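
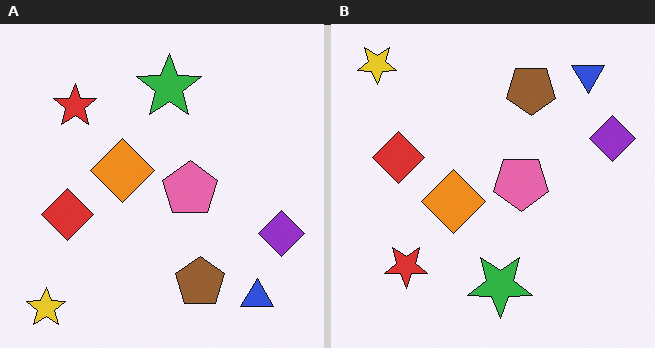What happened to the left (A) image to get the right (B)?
The transformation is: flipped vertically (top ↔ bottom).

The yellow star is in the bottom-left of the left (A) image and the top-left of the right (B) — shapes on opposite sides of the horizontal midline have swapped in a mirror flip.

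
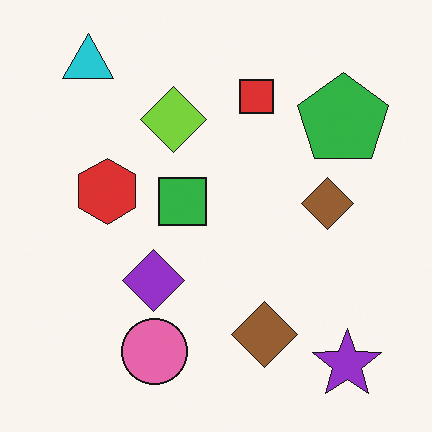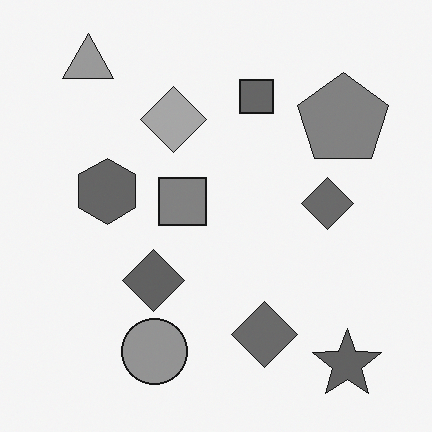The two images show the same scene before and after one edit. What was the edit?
This is the original image converted to grayscale.

All color is removed — every shape is now a shade of grey.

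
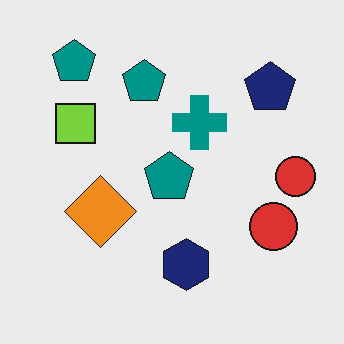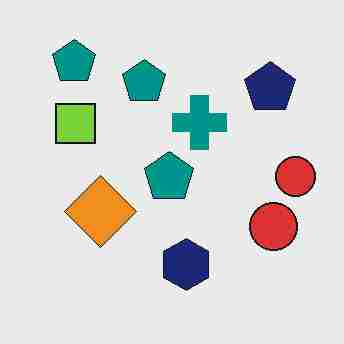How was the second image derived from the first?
The image was heavily JPEG-compressed with obvious blocking artifacts.

Blocky 8×8 compression artifacts appear around shape edges and the flat background shows ringing — characteristic JPEG degradation.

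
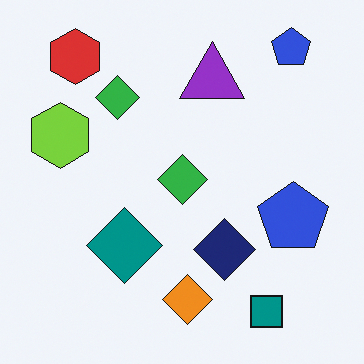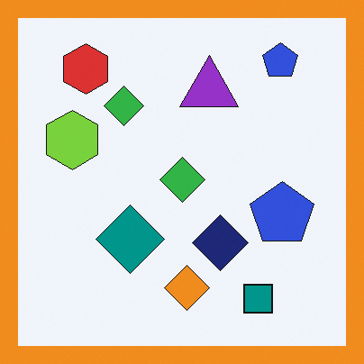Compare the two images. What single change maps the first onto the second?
The second image is the first framed with a orange border.

A solid orange frame runs around the edge of the second image, with the content slightly shrunk inside it.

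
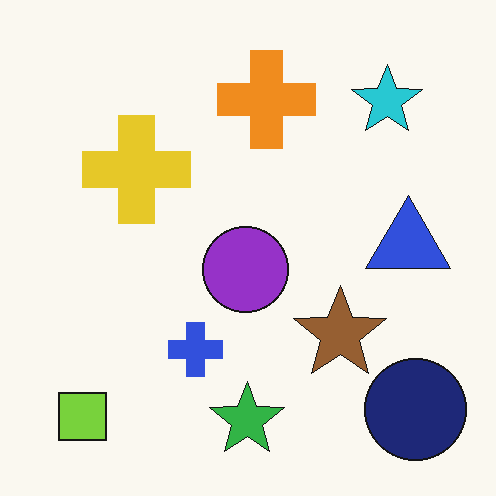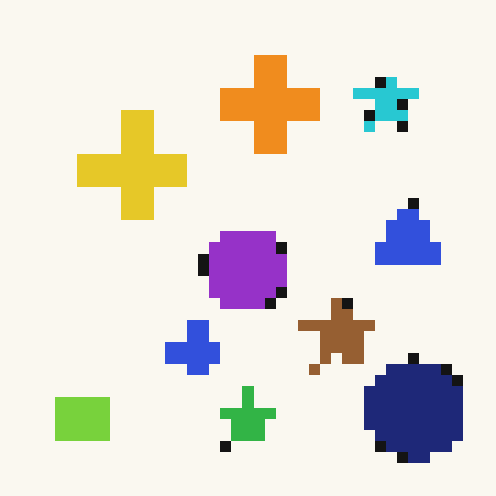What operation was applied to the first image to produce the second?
It was heavily pixelated into large blocks.

Shapes are reduced to large square blocks; fine edges and outlines are lost — a downscale-then-upscale (mosaic) effect.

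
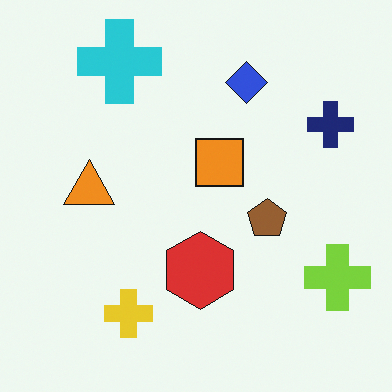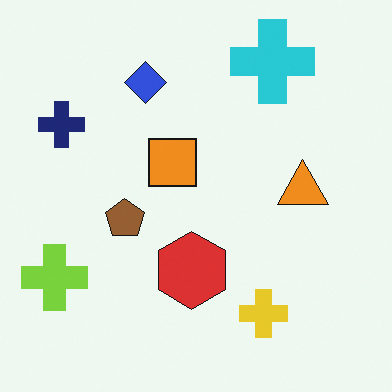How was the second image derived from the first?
The transformation is: flipped horizontally (left ↔ right).

The lime cross is in the bottom-right of the first image and the bottom-left of the second — shapes on opposite sides of the vertical midline have swapped in a mirror flip.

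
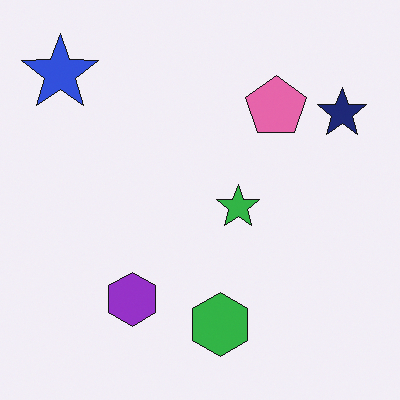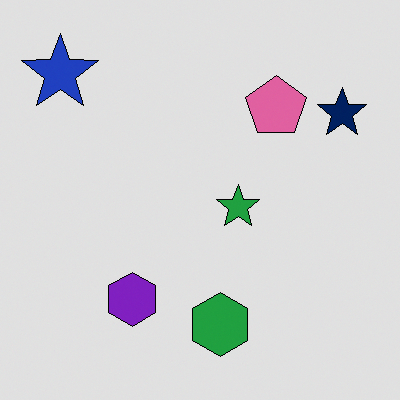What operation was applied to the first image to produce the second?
The second image is the first moderately posterized.

Each flat color has snapped to a coarser quantized level — most visibly, the near-white background has dropped to a flat grey.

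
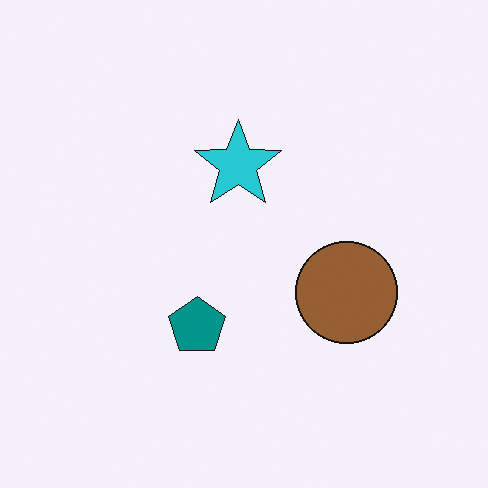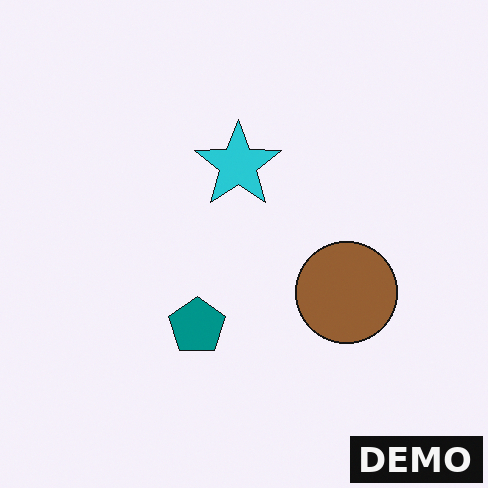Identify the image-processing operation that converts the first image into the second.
The image was watermarked with the text "DEMO" in the lower-right corner.

A dark label reading "DEMO" appears in the lower-right corner.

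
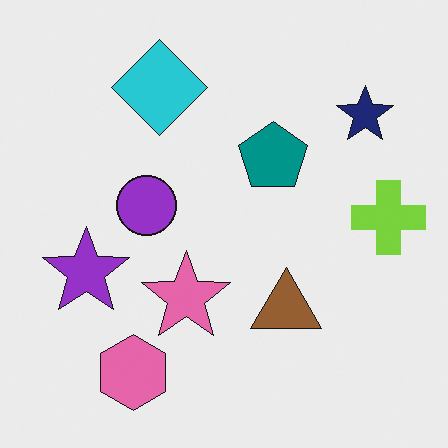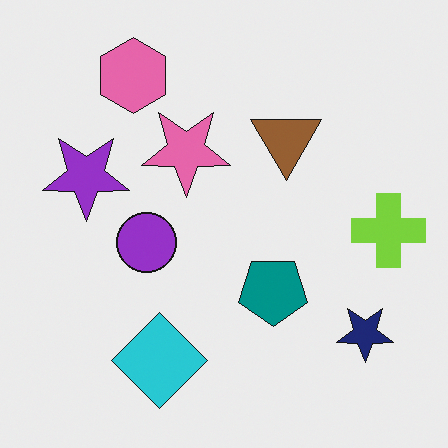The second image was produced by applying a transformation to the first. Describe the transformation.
The transformation is: flipped vertically (top ↔ bottom).

The pink hexagon is in the bottom-left of the first image and the top-left of the second — shapes on opposite sides of the horizontal midline have swapped in a mirror flip.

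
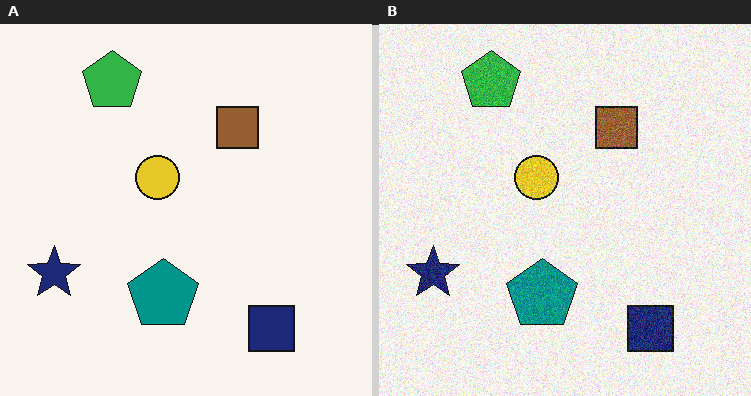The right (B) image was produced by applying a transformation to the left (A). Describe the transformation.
This is the original image degraded with moderate additive noise.

Random speckle covers the whole image, including the flat background.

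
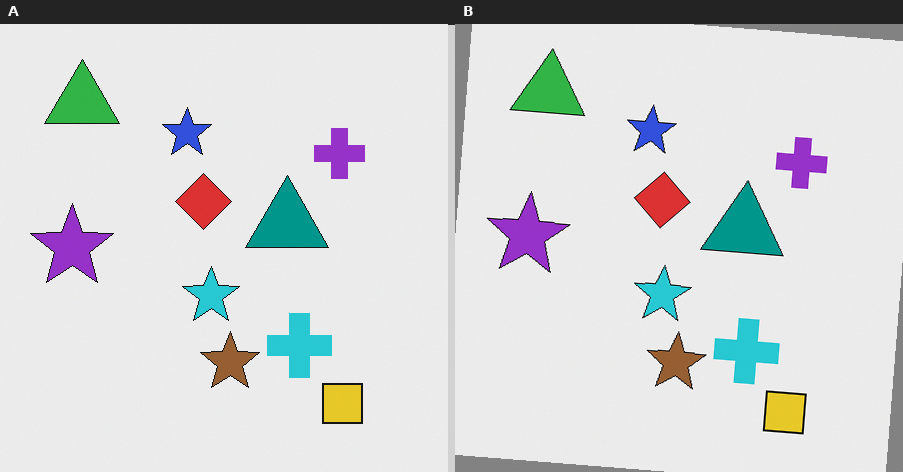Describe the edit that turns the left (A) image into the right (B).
This is the original image rotated clockwise by a small amount.

Every shape is tilted by the same angle and the image corners show triangular fill wedges — a whole-image rotation by a non-right angle.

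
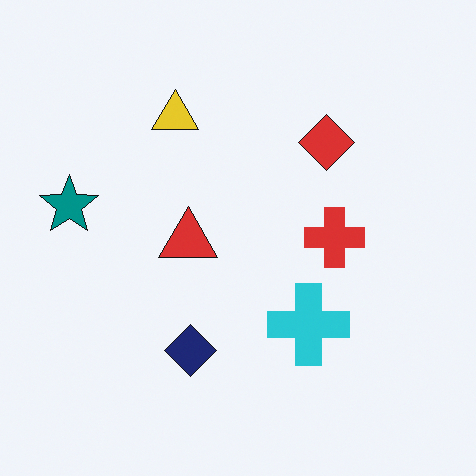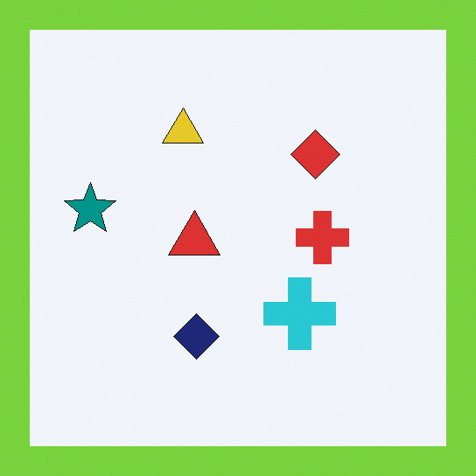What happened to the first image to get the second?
Framed with a lime border.

A solid lime frame runs around the edge of the second image, with the content slightly shrunk inside it.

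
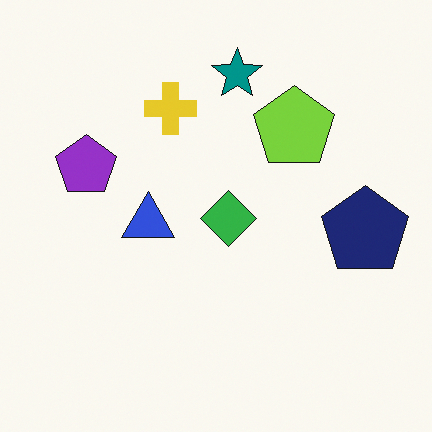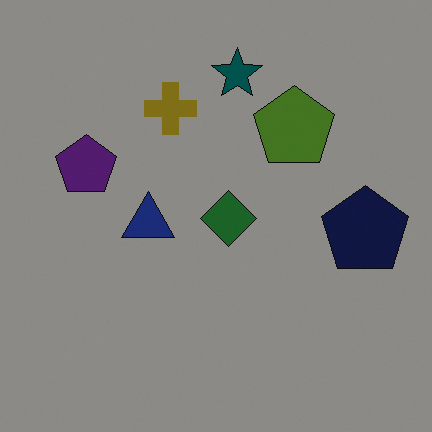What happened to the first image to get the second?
The transformation is: noticeably darkened.

Every pixel — background and shapes alike — is uniformly darkened.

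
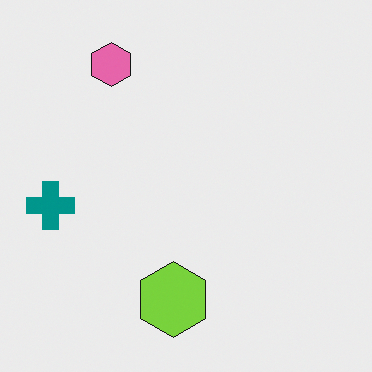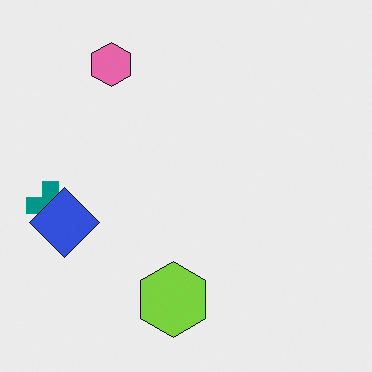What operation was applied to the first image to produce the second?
This is the original image overlaid with an additional blue diamond.

A blue diamond appears in the second image that is absent from the first.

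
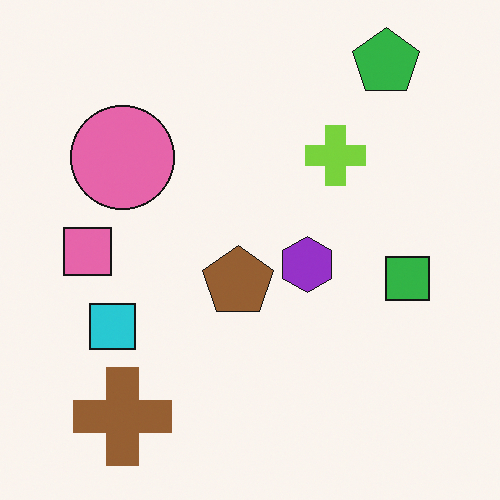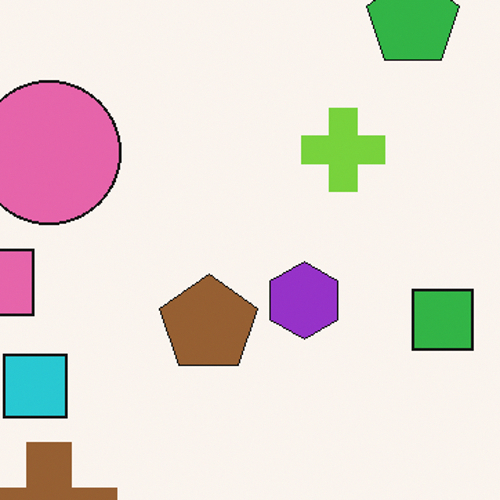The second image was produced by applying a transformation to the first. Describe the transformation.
This is the original image cropped slightly and scaled back up.

The visible shapes are larger and the field of view is narrower; shapes near the original edges may be partly or wholly outside the frame — a crop-and-rescale.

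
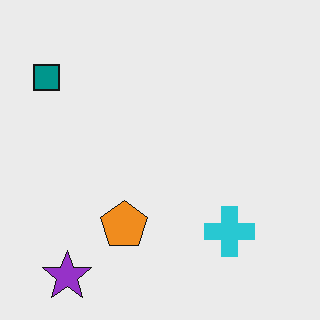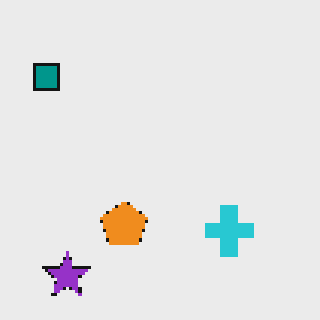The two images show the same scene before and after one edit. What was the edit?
The image was lightly pixelated (a mild mosaic effect).

Shapes are reduced to large square blocks; fine edges and outlines are lost — a downscale-then-upscale (mosaic) effect.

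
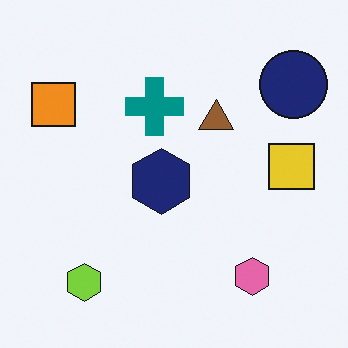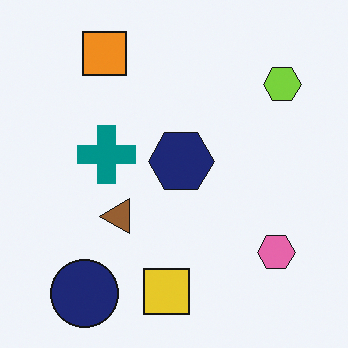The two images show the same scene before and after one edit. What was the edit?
The second image is the first transposed (reflected across the top-left ↔ bottom-right diagonal).

Shapes have swapped their row and column positions — what was in the top-right is now in the bottom-left — a diagonal reflection.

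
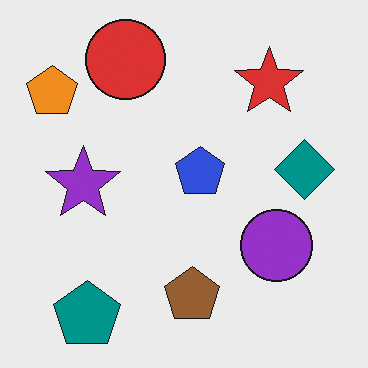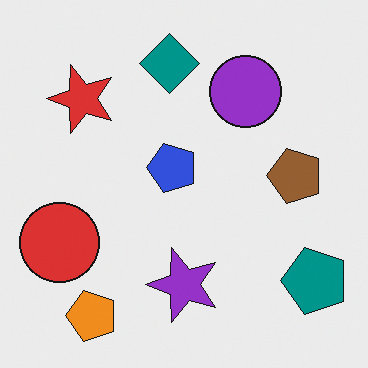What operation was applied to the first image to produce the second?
This is the original image rotated 90° counter-clockwise.

The teal pentagon sits in the bottom-left of the first image and the bottom-right of the second — consistent with a whole-image 90° counter-clockwise rotation.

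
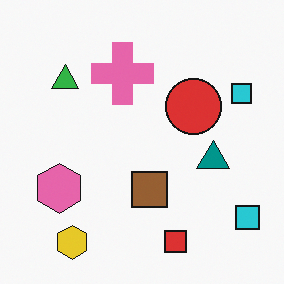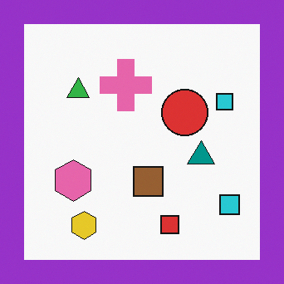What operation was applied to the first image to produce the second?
The second image is the first framed with a purple border.

A solid purple frame runs around the edge of the second image, with the content slightly shrunk inside it.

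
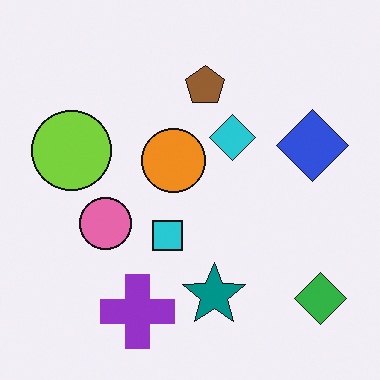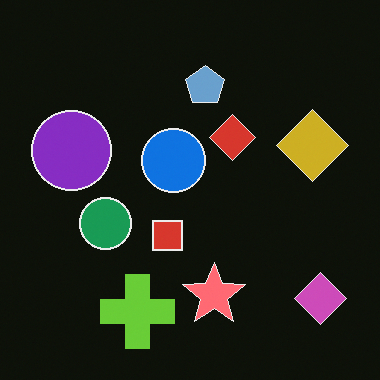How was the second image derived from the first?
The transformation is: color-inverted (negative).

The light background has become dark and every shape's color is its complement — a photographic negative.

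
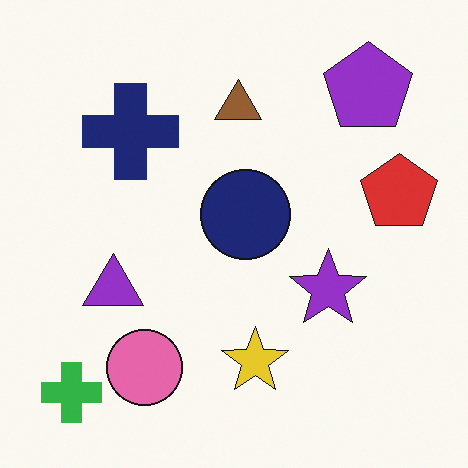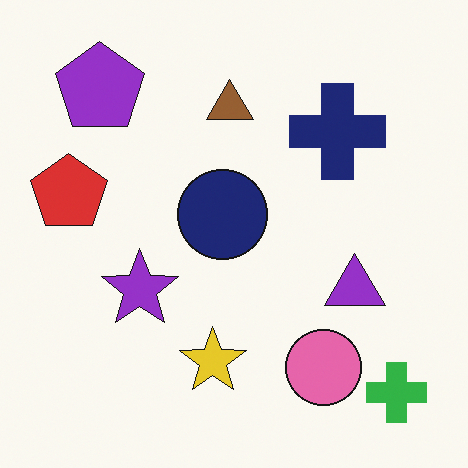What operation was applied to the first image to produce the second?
This is the original image flipped horizontally (left ↔ right).

The red pentagon is in the right of the first image and the left of the second — shapes on opposite sides of the vertical midline have swapped in a mirror flip.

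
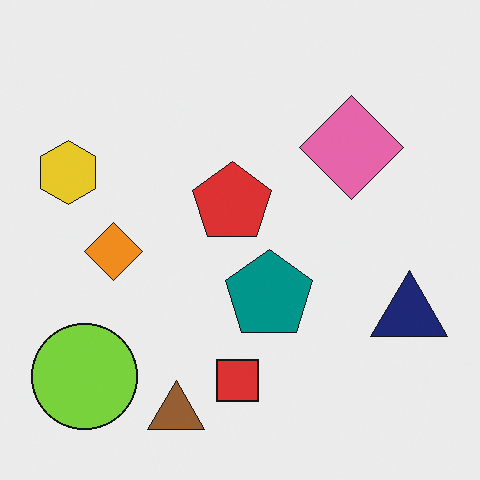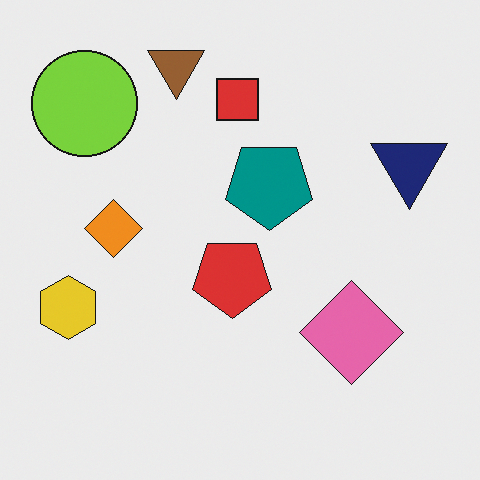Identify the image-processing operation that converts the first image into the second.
It was flipped vertically (top ↔ bottom).

The brown triangle is in the bottom of the first image and the top of the second — shapes on opposite sides of the horizontal midline have swapped in a mirror flip.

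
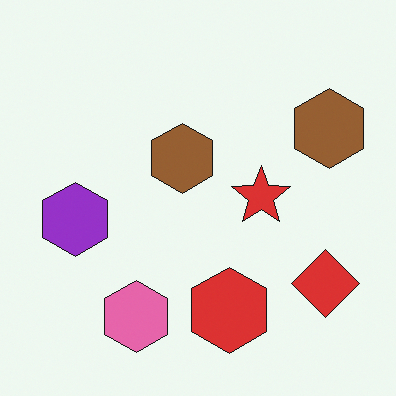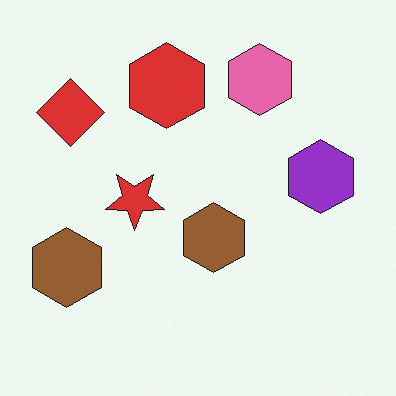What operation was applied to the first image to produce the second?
This is the original image rotated 180°.

The red diamond sits in the bottom-right of the first image and the top-left of the second — consistent with a whole-image 180° rotation.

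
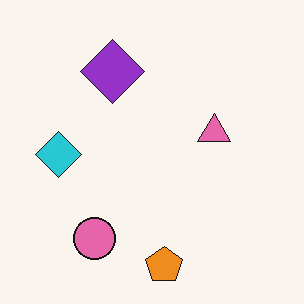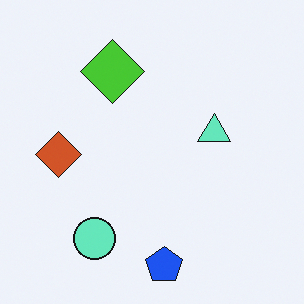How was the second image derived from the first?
This is the original image hue-shifted by a large amount.

Every shape's color has rotated by the same amount around the hue wheel — a uniform hue shift.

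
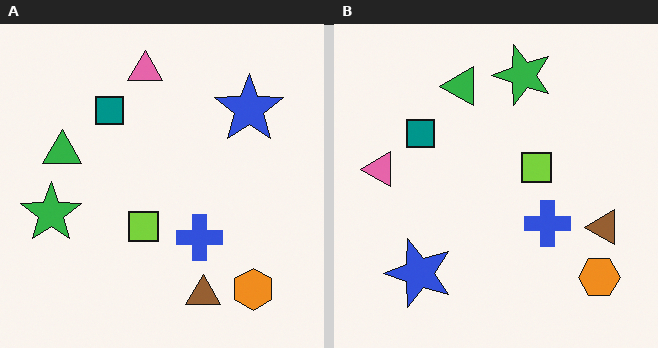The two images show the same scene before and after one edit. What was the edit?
The image was transposed (reflected across the top-left ↔ bottom-right diagonal).

Shapes have swapped their row and column positions — what was in the top-right is now in the bottom-left — a diagonal reflection.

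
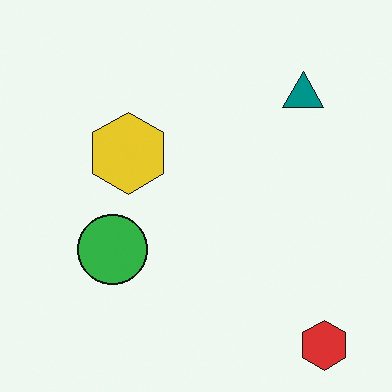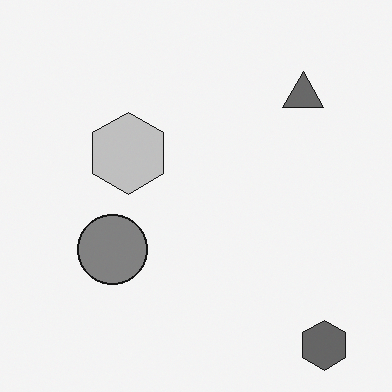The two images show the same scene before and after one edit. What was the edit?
The second image is the first converted to grayscale.

All color is removed — every shape is now a shade of grey.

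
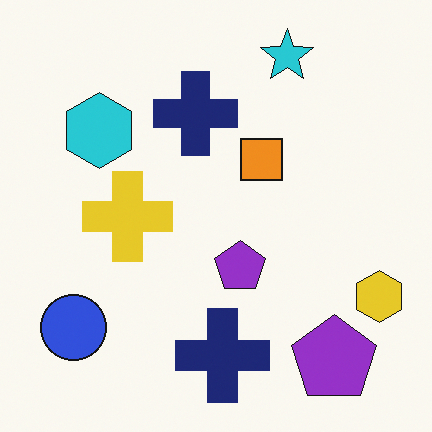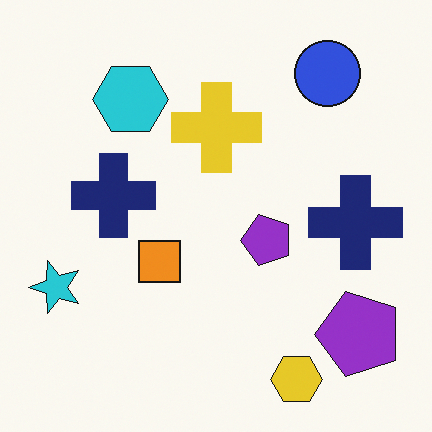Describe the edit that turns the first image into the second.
Transposed (reflected across the top-left ↔ bottom-right diagonal).

Shapes have swapped their row and column positions — what was in the top-right is now in the bottom-left — a diagonal reflection.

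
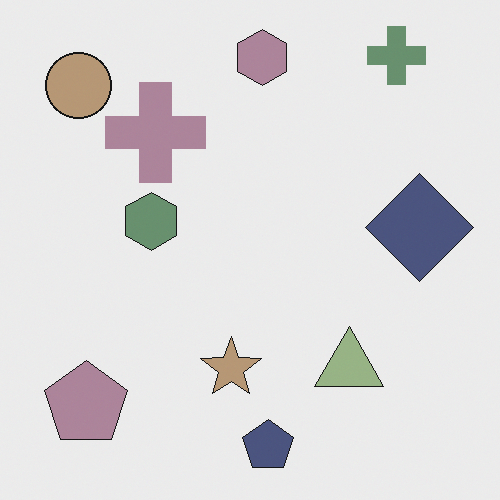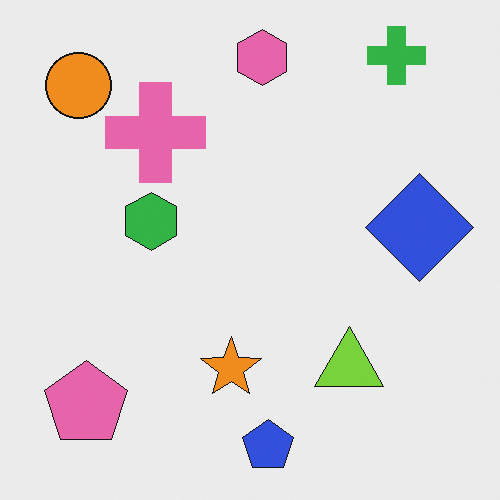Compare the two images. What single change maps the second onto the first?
It was made much more muted (saturation change).

All colors are more muted and greyish — a global saturation change.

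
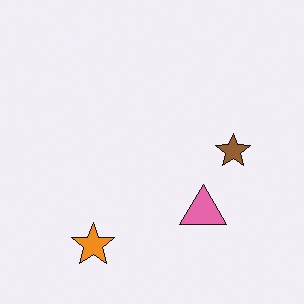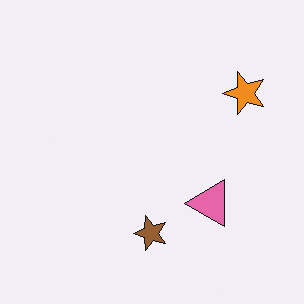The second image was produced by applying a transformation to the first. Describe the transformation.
The second image is the first transposed (reflected across the top-left ↔ bottom-right diagonal).

Shapes have swapped their row and column positions — what was in the top-right is now in the bottom-left — a diagonal reflection.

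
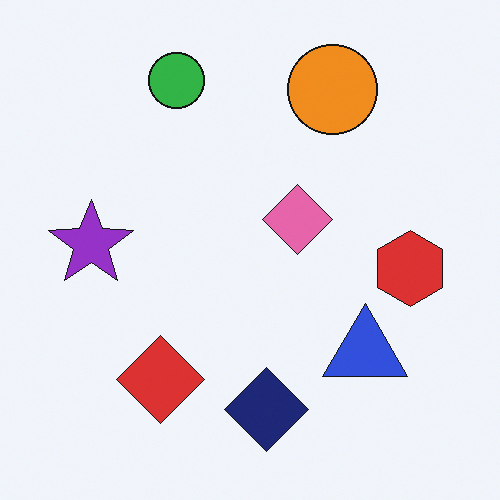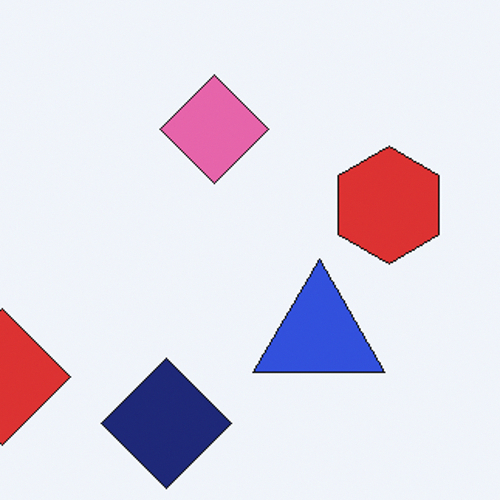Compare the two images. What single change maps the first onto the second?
The second image is the first cropped to a modestly smaller region and rescaled.

The visible shapes are larger and the field of view is narrower; shapes near the original edges may be partly or wholly outside the frame — a crop-and-rescale.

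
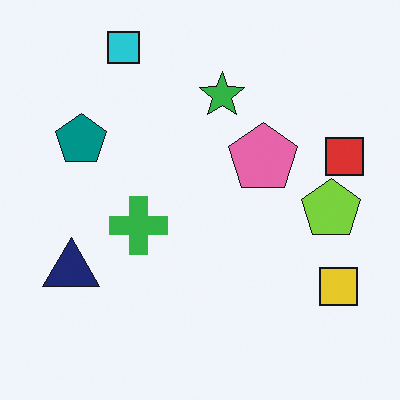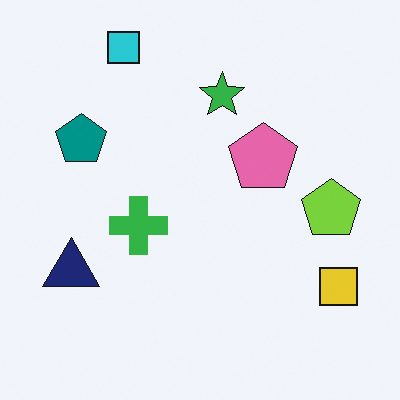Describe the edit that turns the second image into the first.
This is the original image overlaid with an additional red square.

A red square appears in the first image that is absent from the second.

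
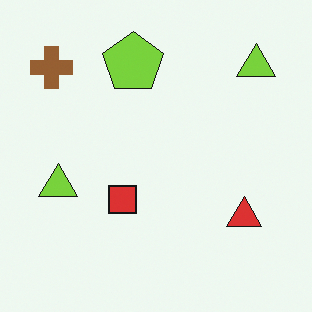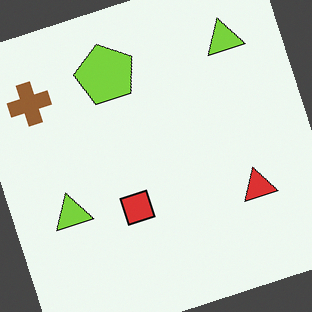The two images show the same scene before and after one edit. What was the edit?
The image was rotated counter-clockwise by a clearly visible amount.

Every shape is tilted by the same angle and the image corners show triangular fill wedges — a whole-image rotation by a non-right angle.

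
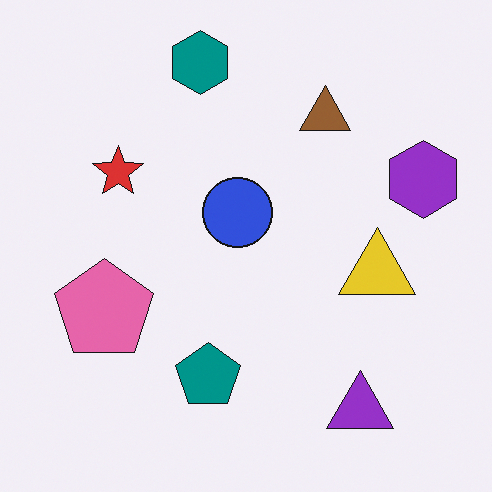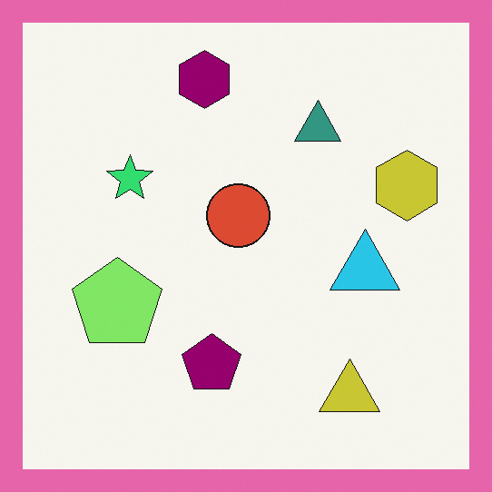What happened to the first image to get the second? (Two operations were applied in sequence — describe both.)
The image was hue-shifted noticeably, then framed with a pink border.

Every shape's color has rotated by the same amount around the hue wheel — a uniform hue shift. A solid pink frame runs around the edge of the second image, with the content slightly shrunk inside it.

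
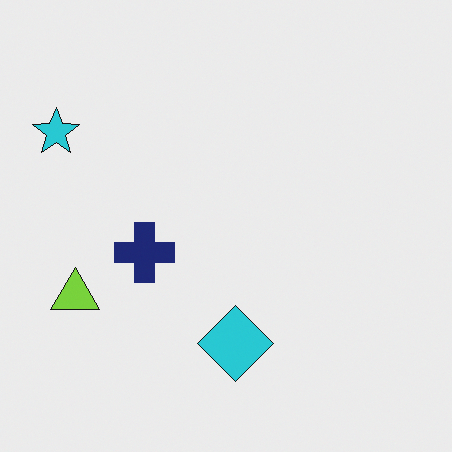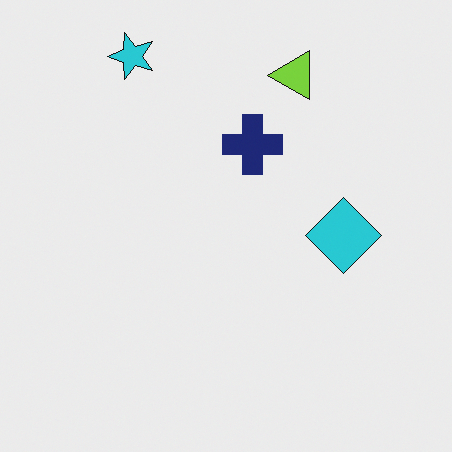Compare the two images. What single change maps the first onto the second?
Transposed (reflected across the top-left ↔ bottom-right diagonal).

Shapes have swapped their row and column positions — what was in the top-right is now in the bottom-left — a diagonal reflection.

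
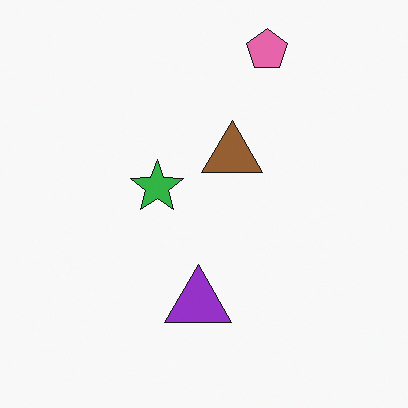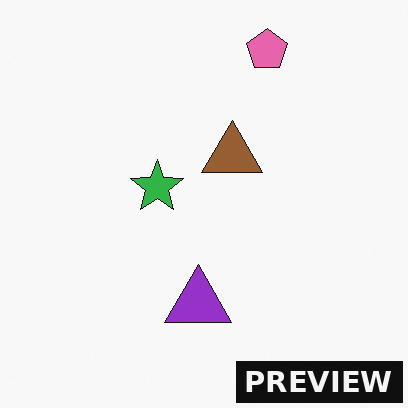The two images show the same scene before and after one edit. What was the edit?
The image was watermarked with the text "PREVIEW" in the lower-right corner.

A dark label reading "PREVIEW" appears in the lower-right corner.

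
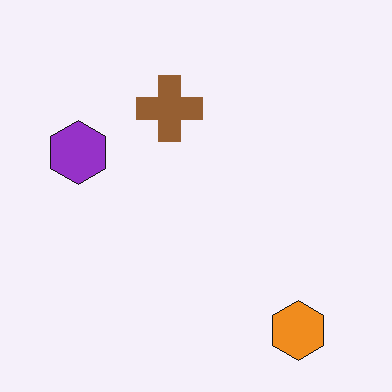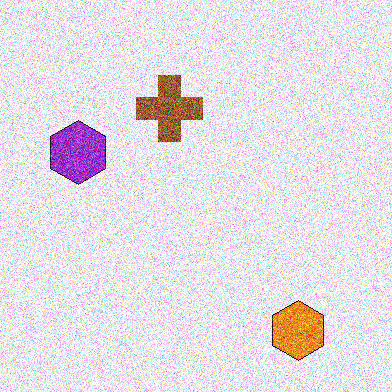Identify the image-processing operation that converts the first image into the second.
The transformation is: degraded with strong gaussian noise.

Random speckle covers the whole image, including the flat background.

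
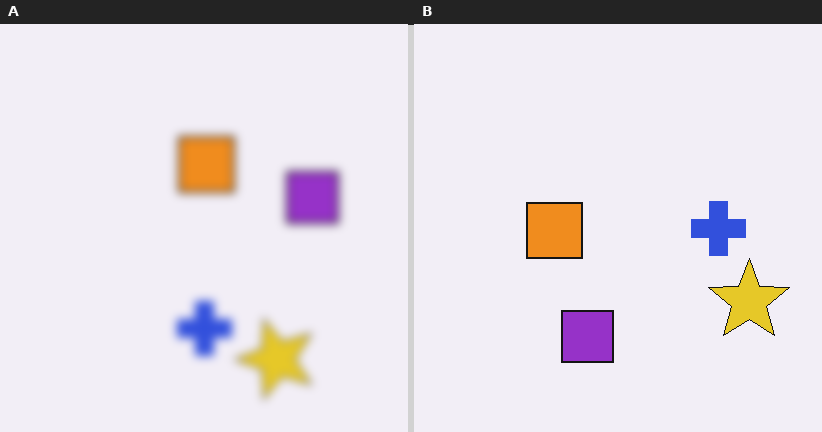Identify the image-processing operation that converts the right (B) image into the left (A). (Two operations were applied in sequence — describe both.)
The transformation is: transposed (reflected across the top-left ↔ bottom-right diagonal), then moderately blurred.

Shapes have swapped their row and column positions — what was in the top-right is now in the bottom-left — a diagonal reflection. Shape edges and outlines are uniformly softened across the whole image.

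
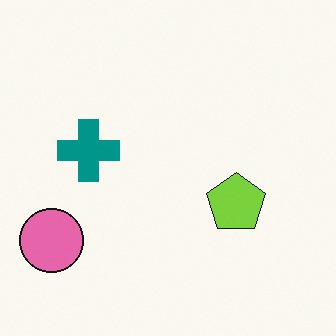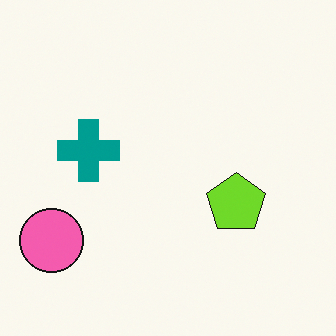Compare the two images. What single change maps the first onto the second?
Slightly oversaturated.

All colors are more vivid — a global saturation change.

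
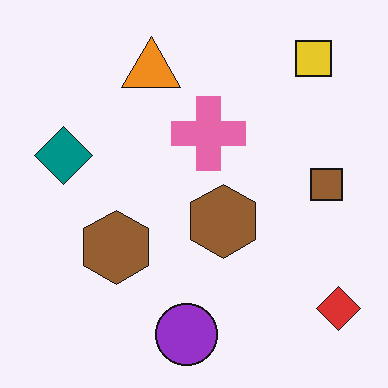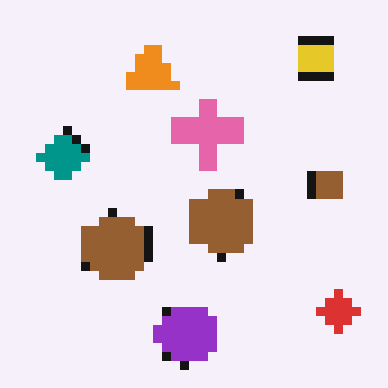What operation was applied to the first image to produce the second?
The transformation is: coarsely pixelated.

Shapes are reduced to large square blocks; fine edges and outlines are lost — a downscale-then-upscale (mosaic) effect.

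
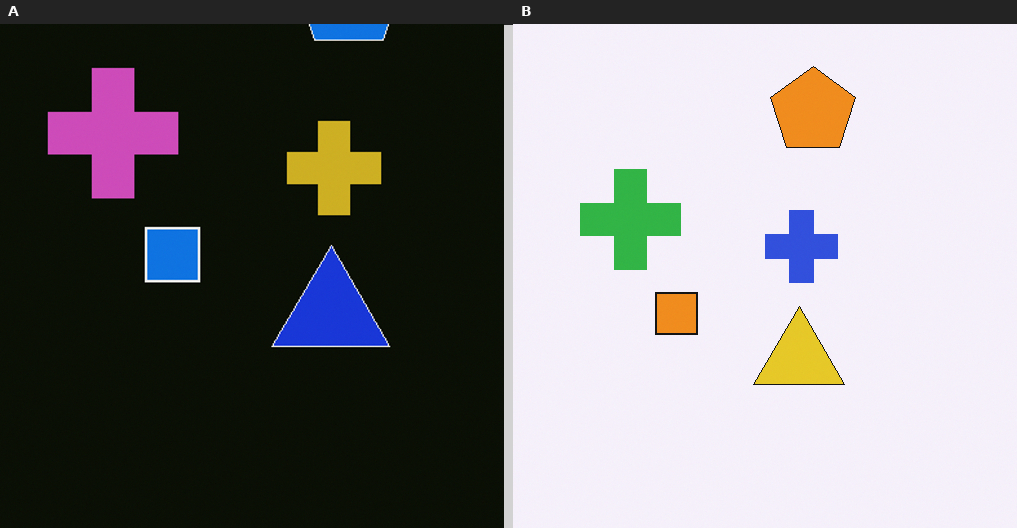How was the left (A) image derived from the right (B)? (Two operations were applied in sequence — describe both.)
The image was color-inverted (negative), then cropped slightly and scaled back up.

The light background has become dark and every shape's color is its complement — a photographic negative. The visible shapes are larger and the field of view is narrower; shapes near the original edges may be partly or wholly outside the frame — a crop-and-rescale.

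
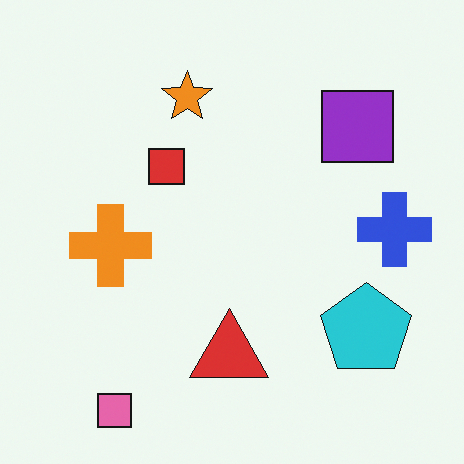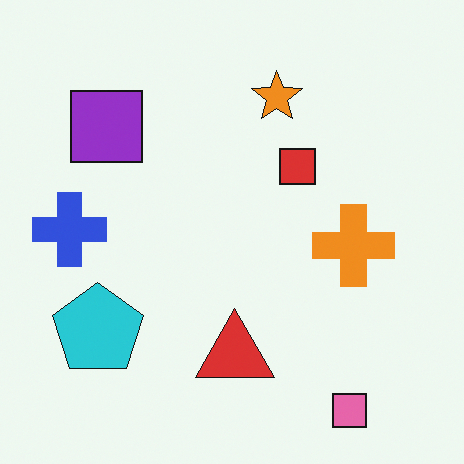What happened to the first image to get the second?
The transformation is: flipped horizontally (left ↔ right).

The blue cross is in the right of the first image and the left of the second — shapes on opposite sides of the vertical midline have swapped in a mirror flip.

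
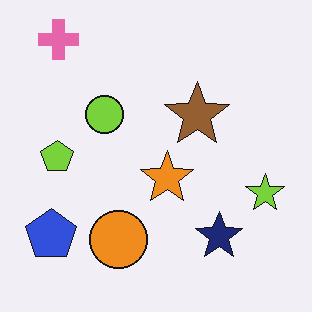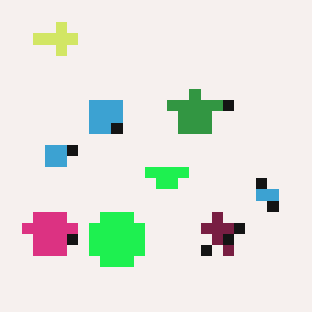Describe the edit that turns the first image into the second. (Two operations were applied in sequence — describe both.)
This is the original image heavily pixelated into large blocks, then hue-shifted noticeably.

Shapes are reduced to large square blocks; fine edges and outlines are lost — a downscale-then-upscale (mosaic) effect. Every shape's color has rotated by the same amount around the hue wheel — a uniform hue shift.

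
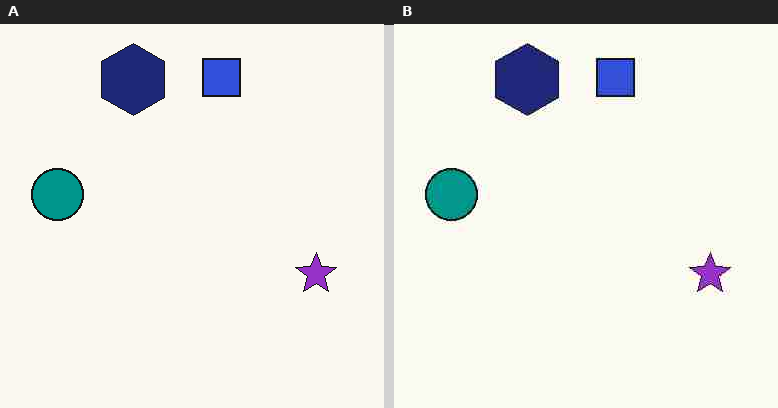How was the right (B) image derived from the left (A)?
The image was degraded with heavy JPEG compression.

Blocky 8×8 compression artifacts appear around shape edges and the flat background shows ringing — characteristic JPEG degradation.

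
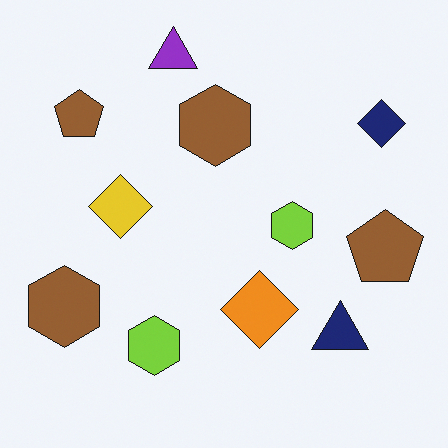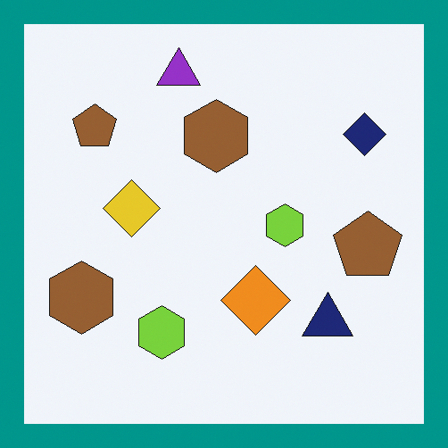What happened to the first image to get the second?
This is the original image framed with a teal border.

A solid teal frame runs around the edge of the second image, with the content slightly shrunk inside it.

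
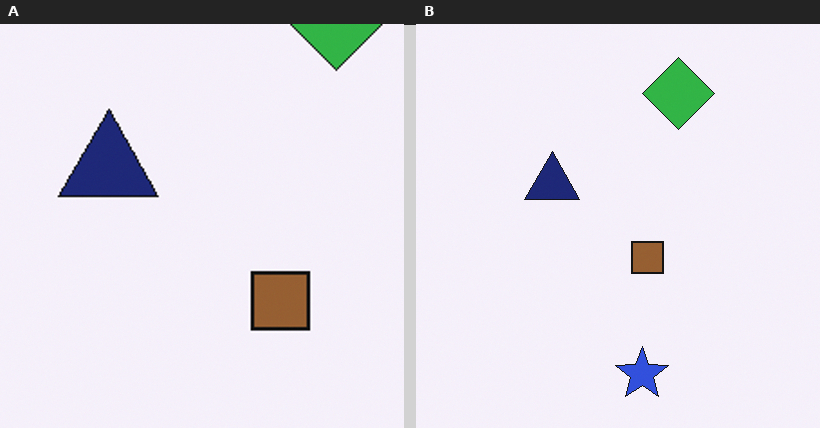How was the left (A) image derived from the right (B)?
The image was cropped to a noticeably smaller region and rescaled.

The visible shapes are larger and the field of view is narrower; shapes near the original edges may be partly or wholly outside the frame — a crop-and-rescale.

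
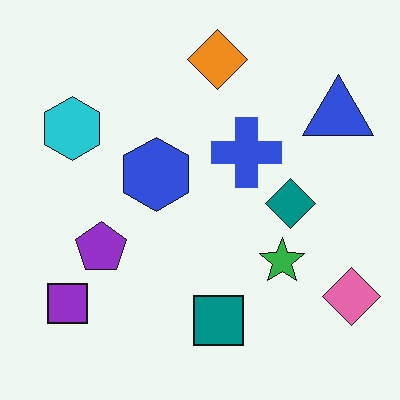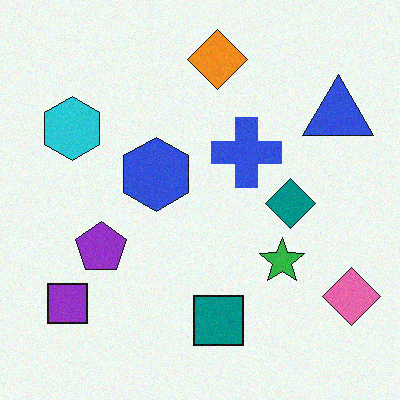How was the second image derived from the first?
The transformation is: degraded with light additive noise.

Random speckle covers the whole image, including the flat background.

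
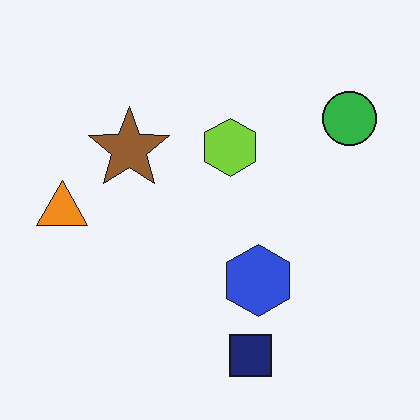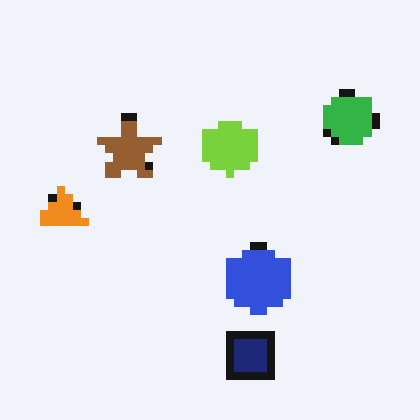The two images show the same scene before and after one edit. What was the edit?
Moderately pixelated.

Shapes are reduced to large square blocks; fine edges and outlines are lost — a downscale-then-upscale (mosaic) effect.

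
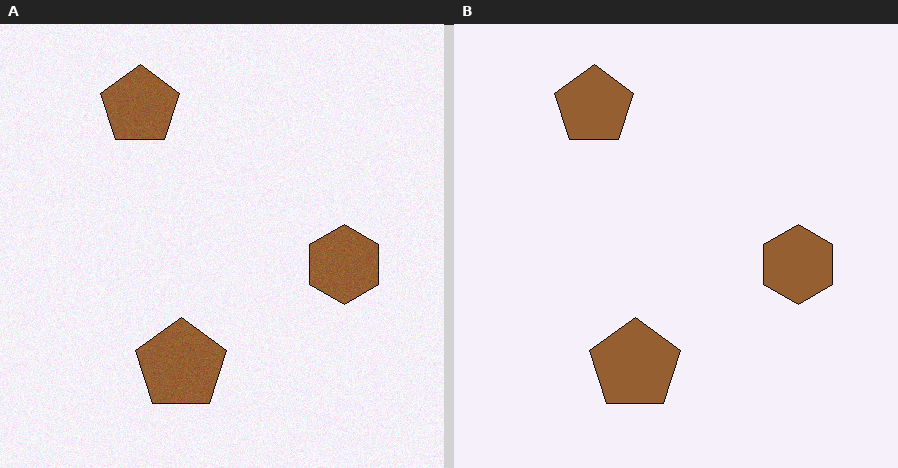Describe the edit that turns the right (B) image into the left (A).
The image was degraded with subtle gaussian noise.

Random speckle covers the whole image, including the flat background.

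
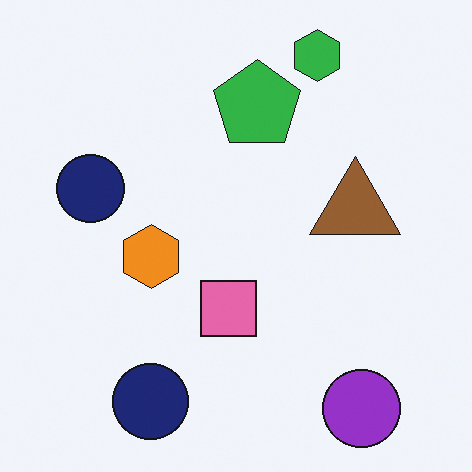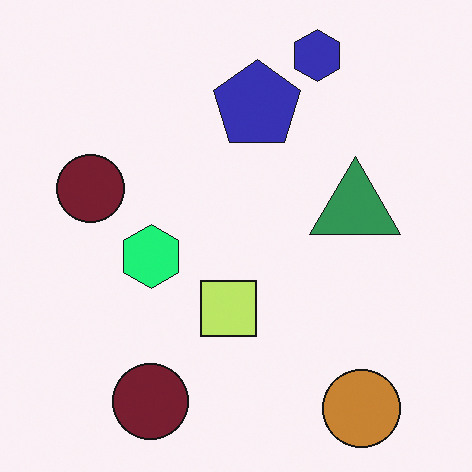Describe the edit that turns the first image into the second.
This is the original image hue-shifted through roughly a third of the color wheel.

Every shape's color has rotated by the same amount around the hue wheel — a uniform hue shift.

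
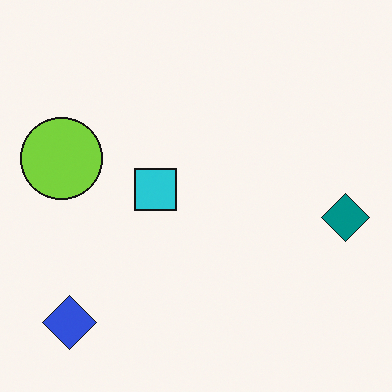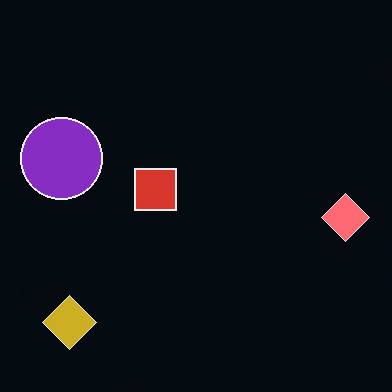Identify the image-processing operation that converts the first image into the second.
It was color-inverted (negative).

The light background has become dark and every shape's color is its complement — a photographic negative.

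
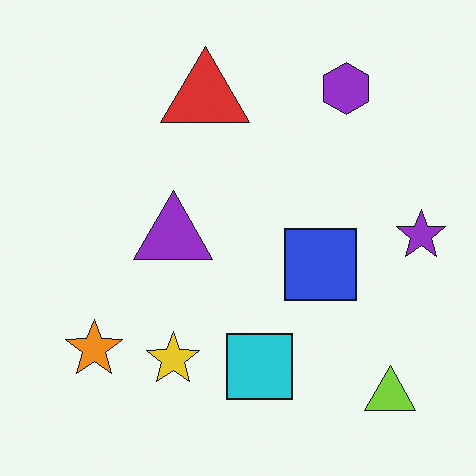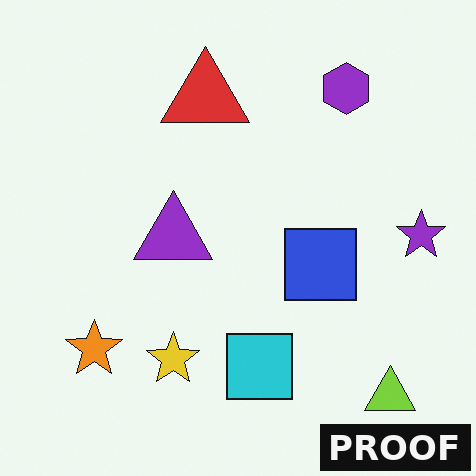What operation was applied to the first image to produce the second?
The transformation is: watermarked with the text "PROOF" in the lower-right corner.

A dark label reading "PROOF" appears in the lower-right corner.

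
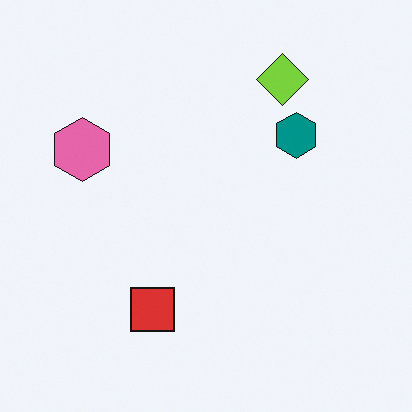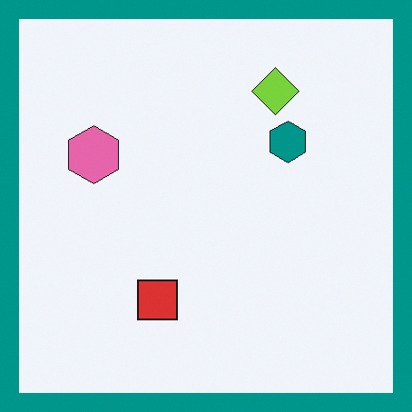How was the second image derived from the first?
It was framed with a teal border.

A solid teal frame runs around the edge of the second image, with the content slightly shrunk inside it.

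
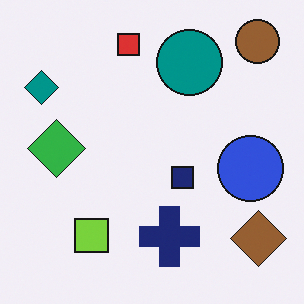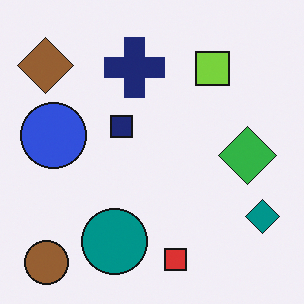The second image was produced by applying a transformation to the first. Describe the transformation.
It was rotated 180°.

The brown circle sits in the top-right of the first image and the bottom-left of the second — consistent with a whole-image 180° rotation.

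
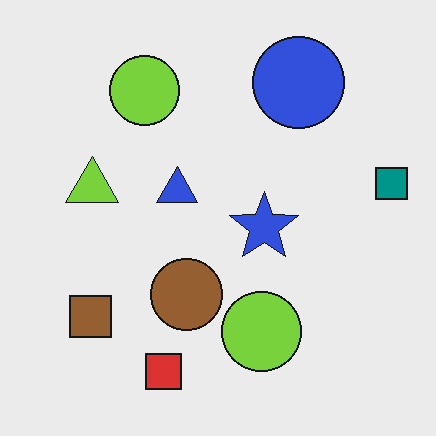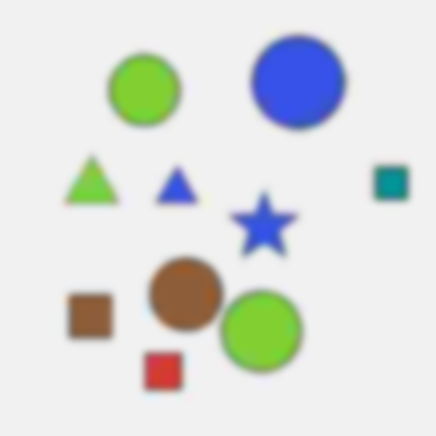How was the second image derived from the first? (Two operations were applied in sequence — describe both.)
It was degraded with heavy JPEG compression, then moderately blurred.

Blocky 8×8 compression artifacts appear around shape edges and the flat background shows ringing — characteristic JPEG degradation. Shape edges and outlines are uniformly softened across the whole image.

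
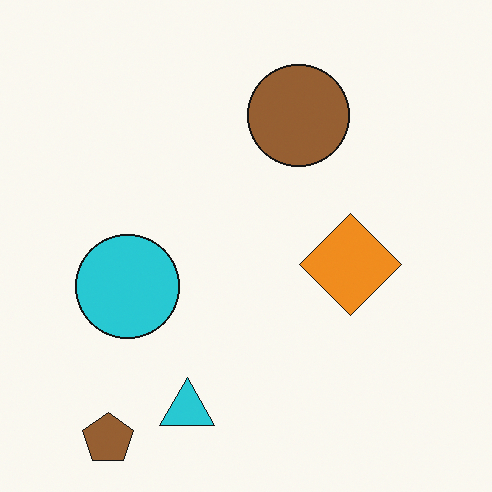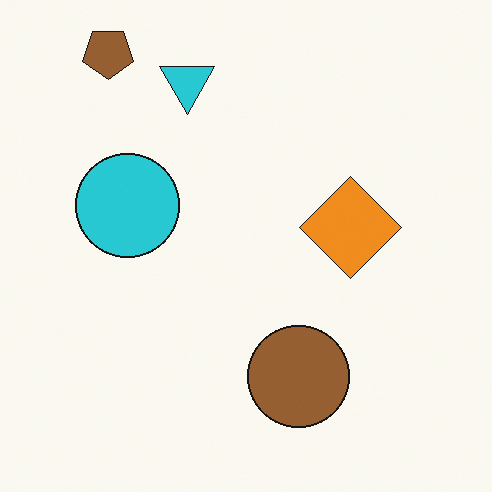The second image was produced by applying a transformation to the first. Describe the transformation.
This is the original image flipped vertically (top ↔ bottom).

The brown pentagon is in the bottom-left of the first image and the top-left of the second — shapes on opposite sides of the horizontal midline have swapped in a mirror flip.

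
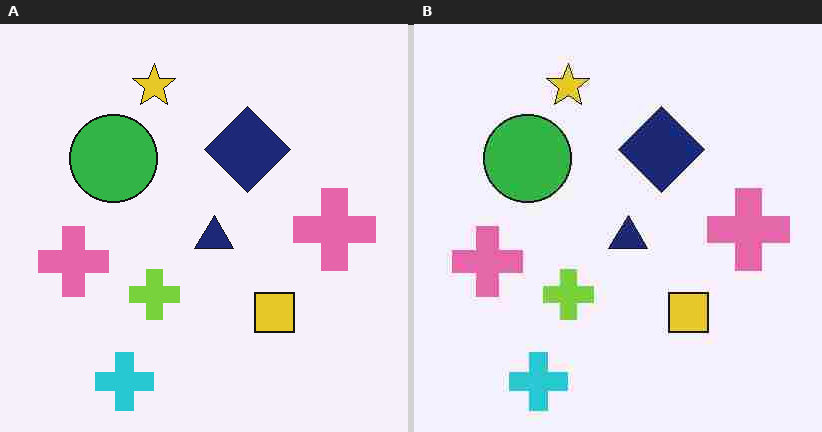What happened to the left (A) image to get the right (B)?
The image was degraded with heavy JPEG compression.

Blocky 8×8 compression artifacts appear around shape edges and the flat background shows ringing — characteristic JPEG degradation.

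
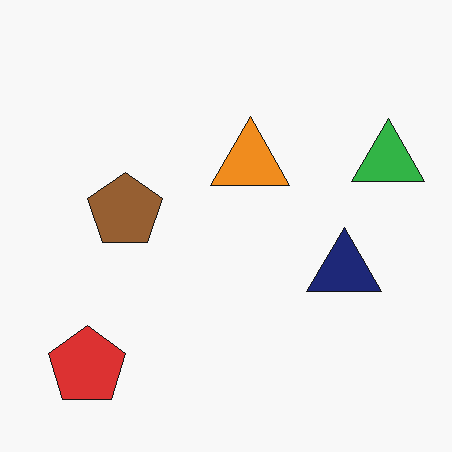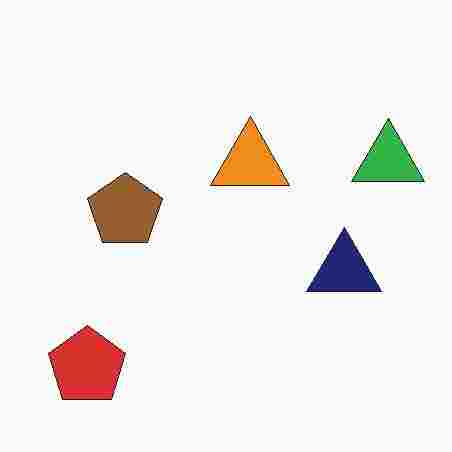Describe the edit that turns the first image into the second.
The image was degraded with heavy JPEG compression.

Blocky 8×8 compression artifacts appear around shape edges and the flat background shows ringing — characteristic JPEG degradation.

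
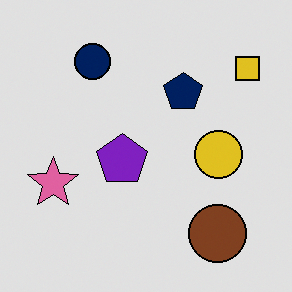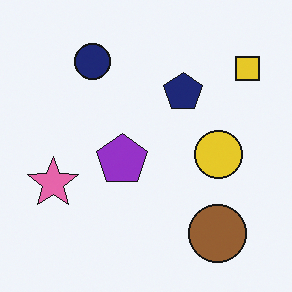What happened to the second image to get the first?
The image was posterized to a reduced palette.

Each flat color has snapped to a coarser quantized level — most visibly, the near-white background has dropped to a flat grey.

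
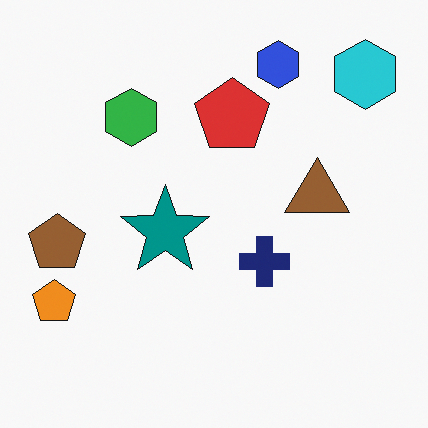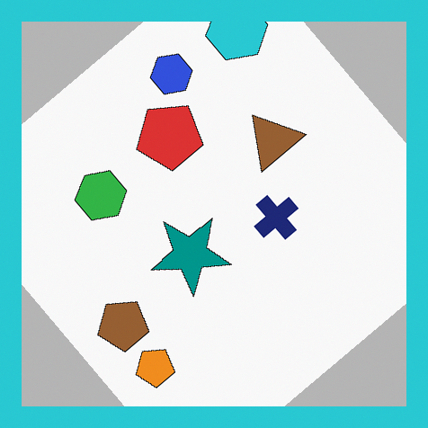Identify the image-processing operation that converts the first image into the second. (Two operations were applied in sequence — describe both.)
The transformation is: rotated counter-clockwise by a large amount — several tens of degrees, then framed with a cyan border.

Every shape is tilted by the same angle and the image corners show triangular fill wedges — a whole-image rotation by a non-right angle. A solid cyan frame runs around the edge of the second image, with the content slightly shrunk inside it.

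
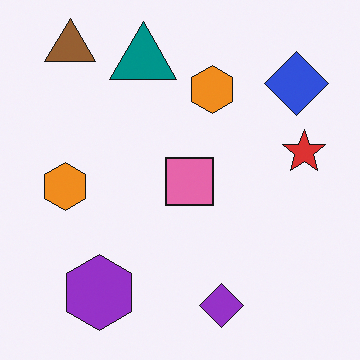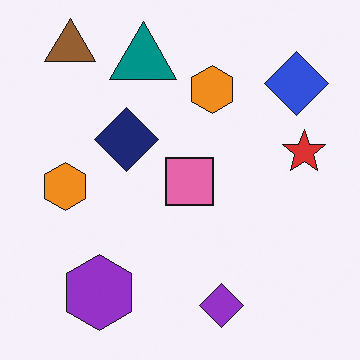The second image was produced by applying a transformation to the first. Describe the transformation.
The second image is the first overlaid with an additional navy diamond.

A navy diamond appears in the second image that is absent from the first.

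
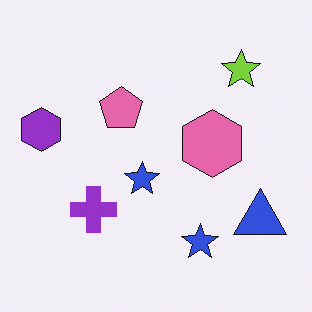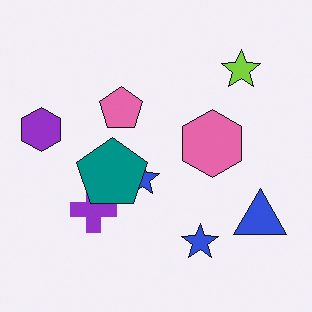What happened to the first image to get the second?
This is the original image overlaid with an additional teal pentagon.

A teal pentagon appears in the second image that is absent from the first.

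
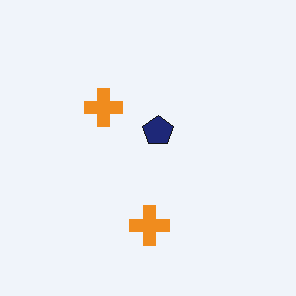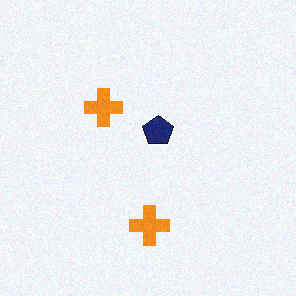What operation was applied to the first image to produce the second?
This is the original image degraded with light additive noise.

Random speckle covers the whole image, including the flat background.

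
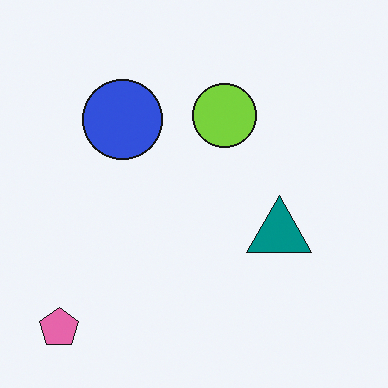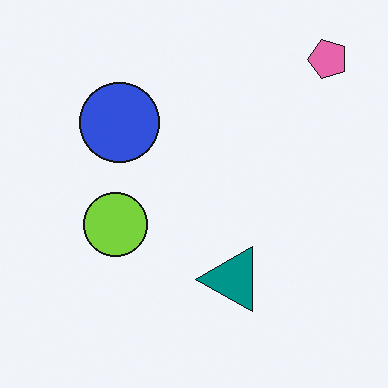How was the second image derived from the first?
The transformation is: transposed (reflected across the top-left ↔ bottom-right diagonal).

Shapes have swapped their row and column positions — what was in the top-right is now in the bottom-left — a diagonal reflection.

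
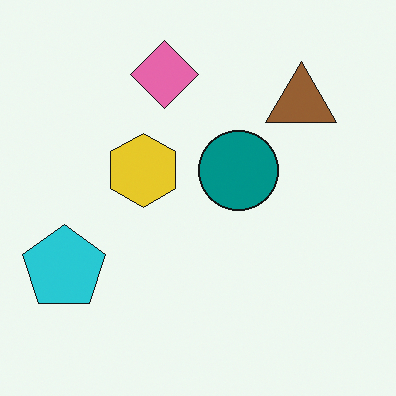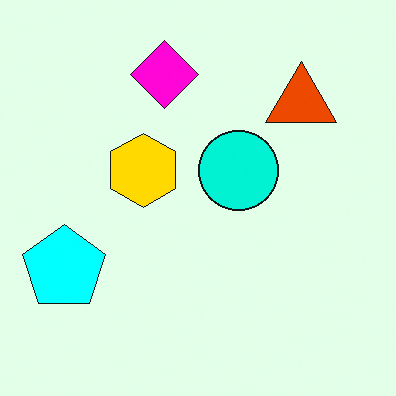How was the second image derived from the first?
The image was made much more vivid (saturation change).

All colors are more vivid — a global saturation change.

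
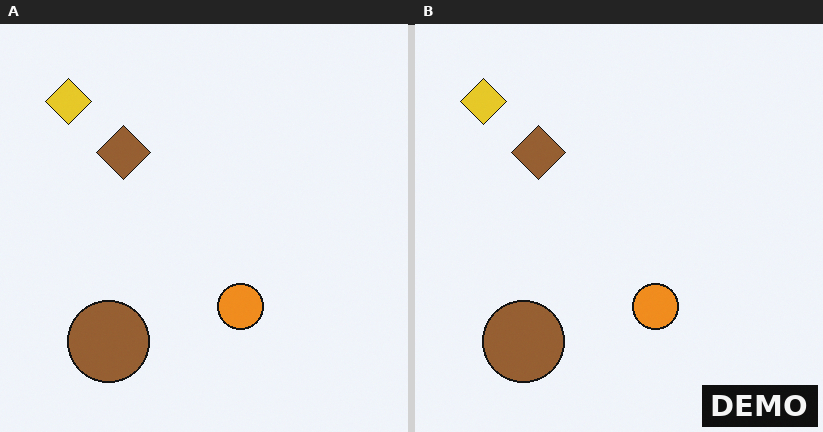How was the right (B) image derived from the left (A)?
The image was watermarked with the text "DEMO" in the lower-right corner.

A dark label reading "DEMO" appears in the lower-right corner.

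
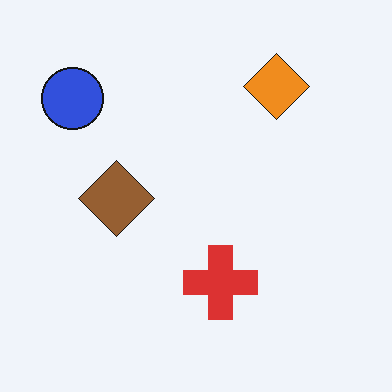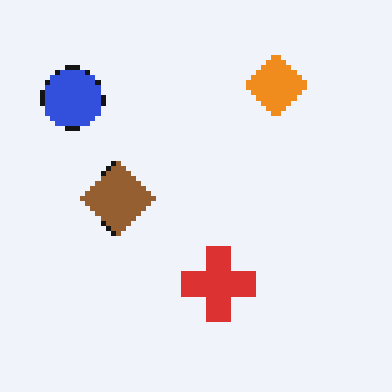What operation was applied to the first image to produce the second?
The transformation is: mildly pixelated.

Shapes are reduced to large square blocks; fine edges and outlines are lost — a downscale-then-upscale (mosaic) effect.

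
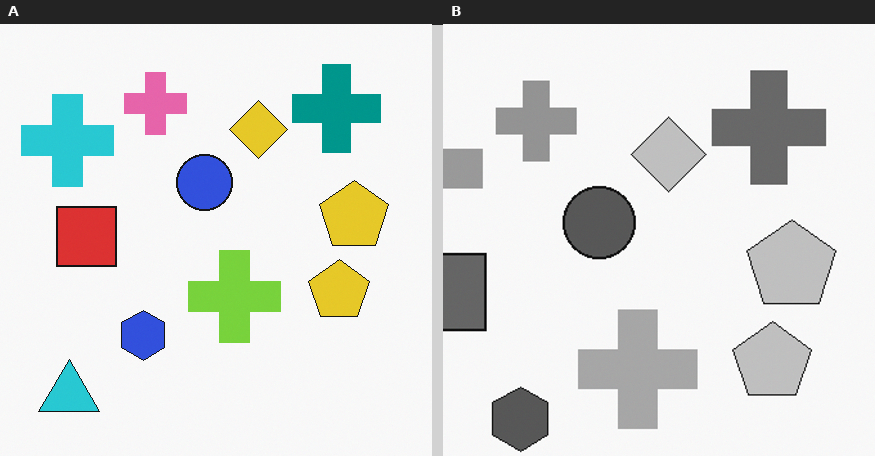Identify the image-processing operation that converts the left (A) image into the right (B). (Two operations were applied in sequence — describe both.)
This is the original image converted to grayscale, then cropped slightly and scaled back up.

All color is removed — every shape is now a shade of grey. The visible shapes are larger and the field of view is narrower; shapes near the original edges may be partly or wholly outside the frame — a crop-and-rescale.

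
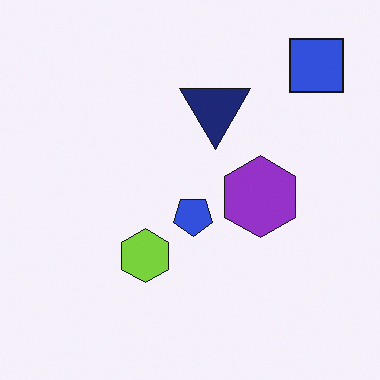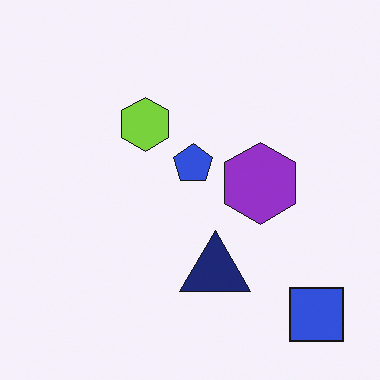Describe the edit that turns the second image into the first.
The transformation is: flipped vertically (top ↔ bottom).

The blue square is in the bottom-right of the second image and the top-right of the first — shapes on opposite sides of the horizontal midline have swapped in a mirror flip.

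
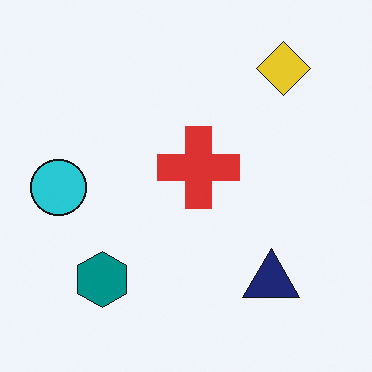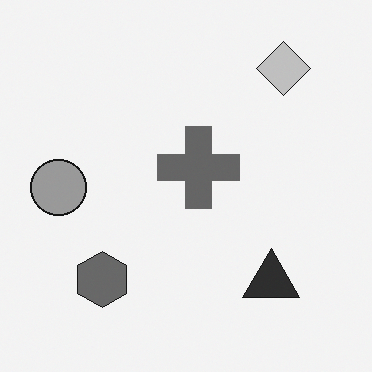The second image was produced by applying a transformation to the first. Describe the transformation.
Converted to grayscale.

All color is removed — every shape is now a shade of grey.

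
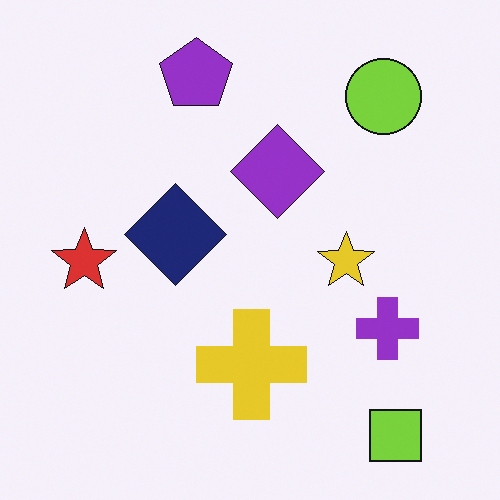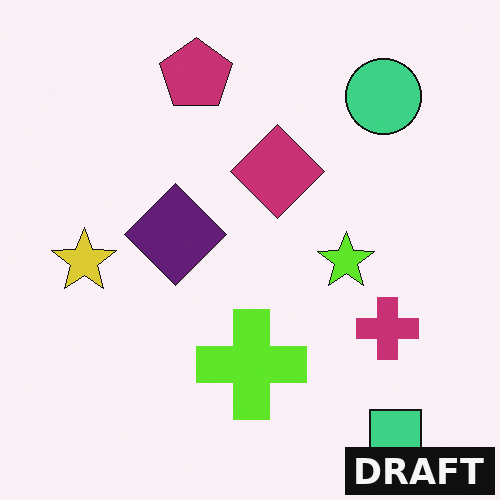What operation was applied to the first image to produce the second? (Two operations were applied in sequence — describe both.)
Hue-shifted slightly, then watermarked with the text "DRAFT" in the lower-right corner.

Every shape's color has rotated by the same amount around the hue wheel — a uniform hue shift. A dark label reading "DRAFT" appears in the lower-right corner.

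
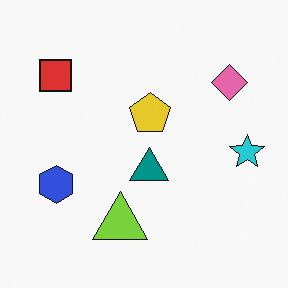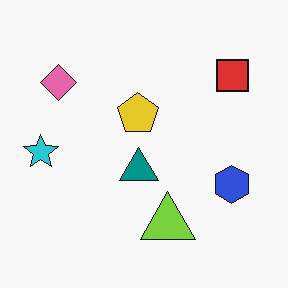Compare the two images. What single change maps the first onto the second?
The transformation is: flipped horizontally (left ↔ right).

The cyan star is in the right of the first image and the left of the second — shapes on opposite sides of the vertical midline have swapped in a mirror flip.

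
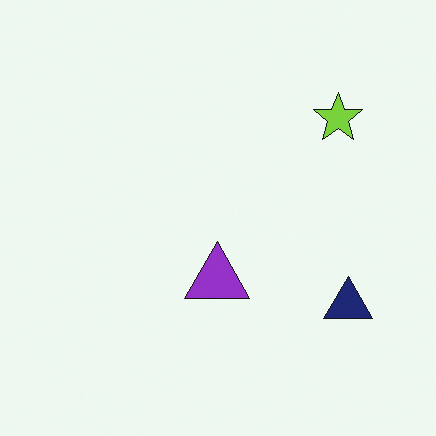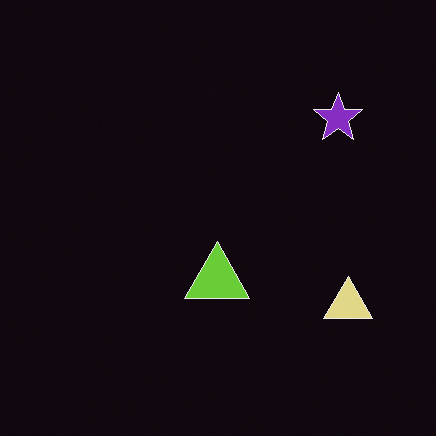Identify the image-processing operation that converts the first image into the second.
This is the original image color-inverted (negative).

The light background has become dark and every shape's color is its complement — a photographic negative.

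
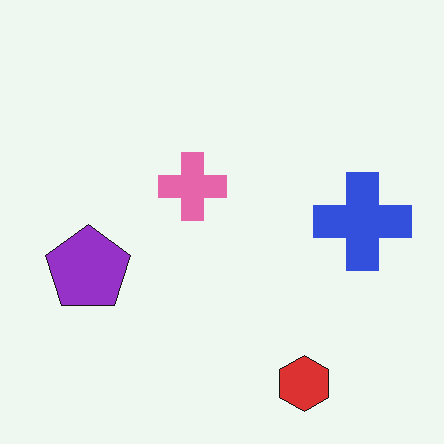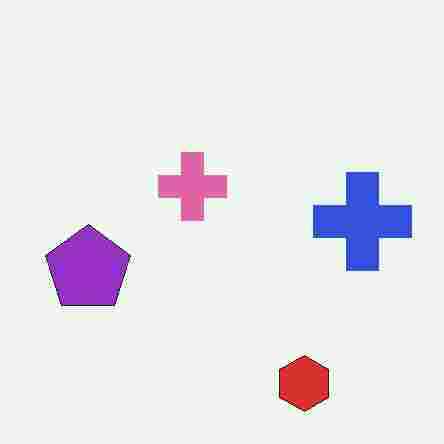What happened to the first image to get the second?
The transformation is: degraded with heavy JPEG compression.

Blocky 8×8 compression artifacts appear around shape edges and the flat background shows ringing — characteristic JPEG degradation.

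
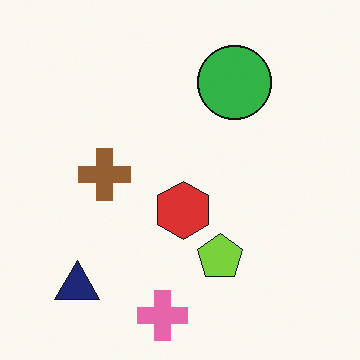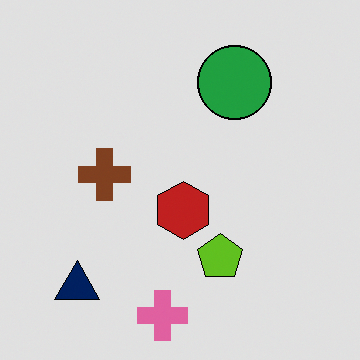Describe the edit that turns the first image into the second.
This is the original image moderately posterized.

Each flat color has snapped to a coarser quantized level — most visibly, the near-white background has dropped to a flat grey.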